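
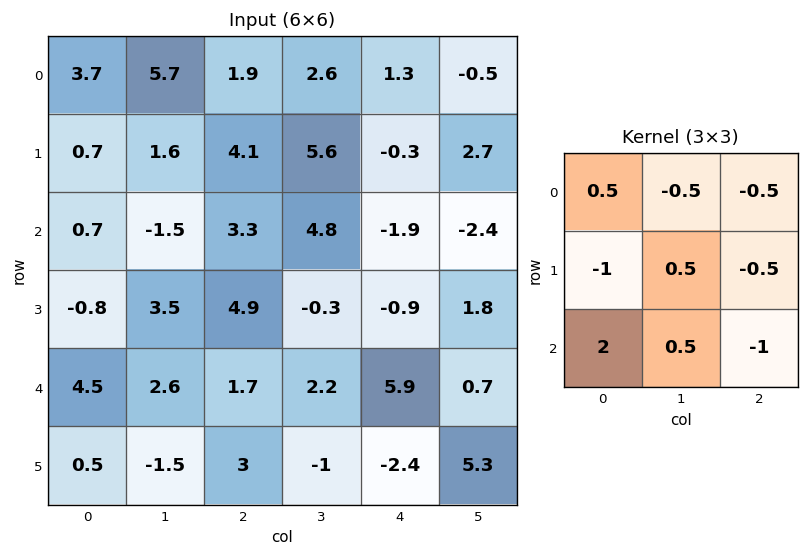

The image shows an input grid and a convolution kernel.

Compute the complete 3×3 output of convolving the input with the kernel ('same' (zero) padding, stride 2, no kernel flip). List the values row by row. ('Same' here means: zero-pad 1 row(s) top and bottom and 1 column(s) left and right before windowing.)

Output[0,0]: The receptive field on the zero-padded input at this output position is [0 0 0 / 0 3.7 5.7 / 0 0.7 1.6]. Elementwise product with the kernel and sum: 0·0.5 + 0·-0.5 + 0·-0.5 + 0·-1 + 3.7·0.5 + 5.7·-0.5 + 0·2 + 0.7·0.5 + 1.6·-1.

-2.25 -6.4 6.65
-3.95 6.45 -5.8
1.35 -3.9 -8.7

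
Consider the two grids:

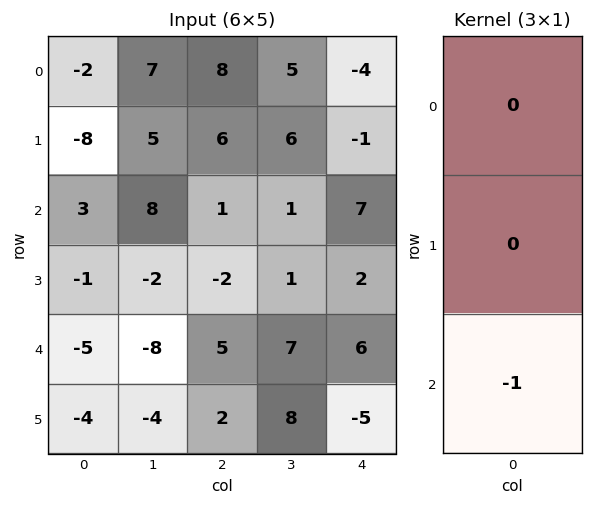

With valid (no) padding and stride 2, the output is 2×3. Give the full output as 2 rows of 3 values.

-3 -1 -7
5 -5 -6

Output[0,0]: The receptive field on the input at this output position is [-2 / -8 / 3]. Elementwise product with the kernel and sum: 3·-1.
Output[0,1]: The receptive field on the input at this output position is [8 / 6 / 1]. Elementwise product with the kernel and sum: 1·-1.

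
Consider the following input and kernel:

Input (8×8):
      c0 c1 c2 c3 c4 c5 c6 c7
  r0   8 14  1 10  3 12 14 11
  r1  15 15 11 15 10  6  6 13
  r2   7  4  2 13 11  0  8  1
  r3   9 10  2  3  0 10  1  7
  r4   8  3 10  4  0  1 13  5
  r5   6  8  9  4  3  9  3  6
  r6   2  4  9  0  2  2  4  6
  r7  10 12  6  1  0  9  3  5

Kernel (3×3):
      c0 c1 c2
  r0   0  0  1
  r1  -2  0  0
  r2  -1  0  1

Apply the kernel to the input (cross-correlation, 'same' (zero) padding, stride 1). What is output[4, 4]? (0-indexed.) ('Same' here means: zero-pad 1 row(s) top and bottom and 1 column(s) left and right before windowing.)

The receptive field on the zero-padded input at this output position is [3 0 10 / 4 0 1 / 4 3 9]. Elementwise product with the kernel and sum: 10·1 + 4·-2 + 4·-1 + 9·1.

7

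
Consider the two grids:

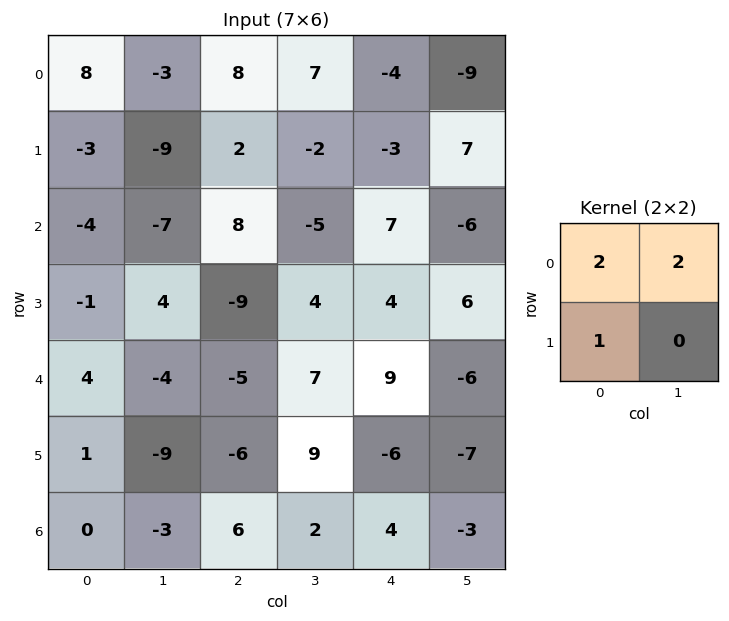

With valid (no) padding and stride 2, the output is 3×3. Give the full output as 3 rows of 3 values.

7 32 -29
-23 -3 6
1 -2 0

Output[0,0]: The receptive field on the input at this output position is [8 -3 / -3 -9]. Elementwise product with the kernel and sum: 8·2 + -3·2 + -3·1.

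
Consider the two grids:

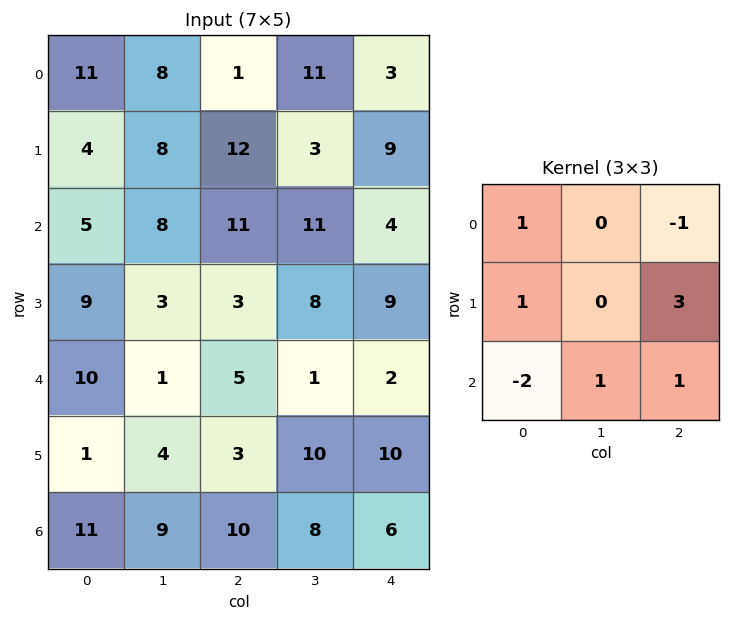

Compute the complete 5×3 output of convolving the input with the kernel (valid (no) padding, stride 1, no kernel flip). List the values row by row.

Output[0,0]: The receptive field on the input at this output position is [11 8 1 / 4 8 12 / 5 8 11]. Elementwise product with the kernel and sum: 11·1 + 1·-1 + 4·1 + 12·3 + 5·-2 + 8·1 + 11·1.

59 20 30
18 51 37
-2 28 30
36 4 19
12 34 30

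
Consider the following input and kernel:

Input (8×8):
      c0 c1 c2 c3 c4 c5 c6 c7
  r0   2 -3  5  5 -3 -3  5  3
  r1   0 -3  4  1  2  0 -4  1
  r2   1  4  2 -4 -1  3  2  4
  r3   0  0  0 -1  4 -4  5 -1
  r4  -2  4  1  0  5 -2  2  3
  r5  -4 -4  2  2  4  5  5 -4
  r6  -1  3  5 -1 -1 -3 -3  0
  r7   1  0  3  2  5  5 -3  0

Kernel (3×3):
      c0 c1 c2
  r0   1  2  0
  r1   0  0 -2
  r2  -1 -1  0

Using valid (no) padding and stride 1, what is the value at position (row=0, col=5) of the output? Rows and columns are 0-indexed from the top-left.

0

The receptive field on the input at this output position is [-3 5 3 / 0 -4 1 / 3 2 4]. Elementwise product with the kernel and sum: -3·1 + 5·2 + 1·-2 + 3·-1 + 2·-1.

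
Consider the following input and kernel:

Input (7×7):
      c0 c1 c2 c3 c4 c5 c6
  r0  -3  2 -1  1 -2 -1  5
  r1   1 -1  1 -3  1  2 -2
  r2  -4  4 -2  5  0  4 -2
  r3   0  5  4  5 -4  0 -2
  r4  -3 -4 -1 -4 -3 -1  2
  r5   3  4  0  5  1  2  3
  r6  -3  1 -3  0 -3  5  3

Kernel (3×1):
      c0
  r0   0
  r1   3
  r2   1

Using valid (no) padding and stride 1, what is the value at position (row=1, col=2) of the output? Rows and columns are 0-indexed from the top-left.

-2

The receptive field on the input at this output position is [1 / -2 / 4]. Elementwise product with the kernel and sum: -2·3 + 4·1.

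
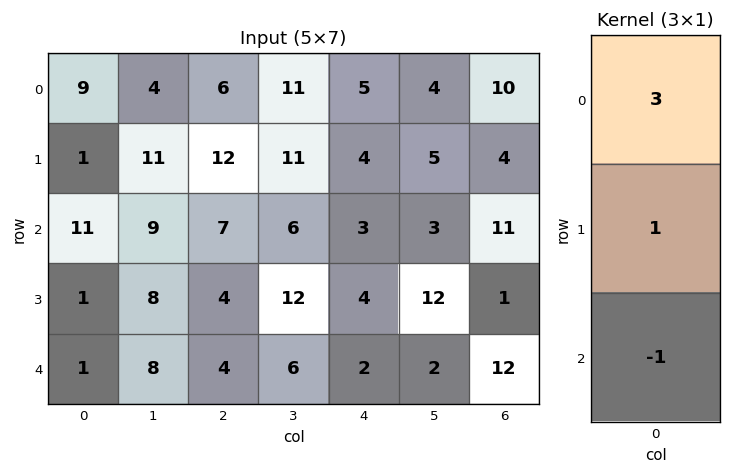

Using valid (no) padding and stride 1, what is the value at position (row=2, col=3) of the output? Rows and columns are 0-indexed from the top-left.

The receptive field on the input at this output position is [6 / 12 / 6]. Elementwise product with the kernel and sum: 6·3 + 12·1 + 6·-1.

24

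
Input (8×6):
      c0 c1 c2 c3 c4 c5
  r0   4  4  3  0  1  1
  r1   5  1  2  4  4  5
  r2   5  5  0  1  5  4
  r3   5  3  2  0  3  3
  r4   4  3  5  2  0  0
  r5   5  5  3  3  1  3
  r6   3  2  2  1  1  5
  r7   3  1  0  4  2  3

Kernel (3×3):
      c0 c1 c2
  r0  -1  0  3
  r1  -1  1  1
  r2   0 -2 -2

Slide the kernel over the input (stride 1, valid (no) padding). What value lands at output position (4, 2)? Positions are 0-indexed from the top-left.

-8

The receptive field on the input at this output position is [5 2 0 / 3 3 1 / 2 1 1]. Elementwise product with the kernel and sum: 5·-1 + 0·3 + 3·-1 + 3·1 + 1·1 + 1·-2 + 1·-2.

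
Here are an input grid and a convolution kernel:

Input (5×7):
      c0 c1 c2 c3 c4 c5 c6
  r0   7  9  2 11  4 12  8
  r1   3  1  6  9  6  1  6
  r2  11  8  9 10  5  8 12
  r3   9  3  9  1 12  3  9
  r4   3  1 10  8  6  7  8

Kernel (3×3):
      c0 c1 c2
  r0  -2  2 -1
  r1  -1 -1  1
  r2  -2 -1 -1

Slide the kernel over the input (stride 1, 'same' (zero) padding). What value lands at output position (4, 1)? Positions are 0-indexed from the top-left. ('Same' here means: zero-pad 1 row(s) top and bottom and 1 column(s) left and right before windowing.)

The receptive field on the zero-padded input at this output position is [9 3 9 / 3 1 10 / 0 0 0]. Elementwise product with the kernel and sum: 9·-2 + 3·2 + 9·-1 + 3·-1 + 1·-1 + 10·1 + 0·-2 + 0·-1 + 0·-1.

-15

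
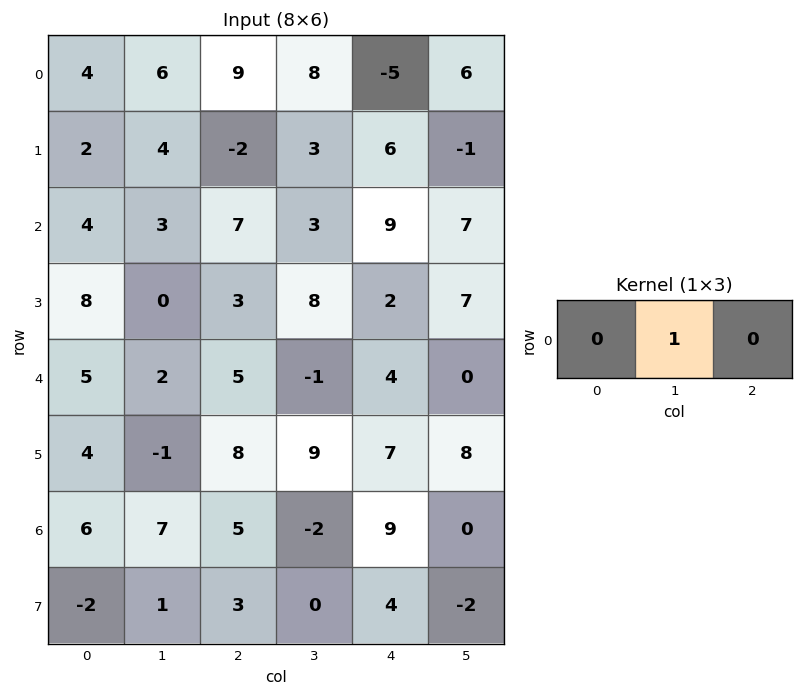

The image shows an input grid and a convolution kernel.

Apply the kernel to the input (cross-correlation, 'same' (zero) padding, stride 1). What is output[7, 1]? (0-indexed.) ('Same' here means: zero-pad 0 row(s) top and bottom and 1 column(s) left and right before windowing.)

1

The receptive field on the zero-padded input at this output position is [-2 1 3]. Elementwise product with the kernel and sum: 1·1.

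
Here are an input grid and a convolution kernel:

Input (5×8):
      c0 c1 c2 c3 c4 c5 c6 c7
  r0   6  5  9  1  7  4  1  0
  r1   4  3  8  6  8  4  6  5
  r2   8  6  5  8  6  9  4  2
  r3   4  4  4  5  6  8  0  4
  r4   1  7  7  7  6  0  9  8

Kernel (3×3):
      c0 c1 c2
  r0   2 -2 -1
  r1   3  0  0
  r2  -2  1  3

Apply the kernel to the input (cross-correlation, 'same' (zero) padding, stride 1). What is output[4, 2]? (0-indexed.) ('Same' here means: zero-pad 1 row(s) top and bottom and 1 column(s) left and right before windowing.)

16

The receptive field on the zero-padded input at this output position is [4 4 5 / 7 7 7 / 0 0 0]. Elementwise product with the kernel and sum: 4·2 + 4·-2 + 5·-1 + 7·3 + 0·-2 + 0·1 + 0·3.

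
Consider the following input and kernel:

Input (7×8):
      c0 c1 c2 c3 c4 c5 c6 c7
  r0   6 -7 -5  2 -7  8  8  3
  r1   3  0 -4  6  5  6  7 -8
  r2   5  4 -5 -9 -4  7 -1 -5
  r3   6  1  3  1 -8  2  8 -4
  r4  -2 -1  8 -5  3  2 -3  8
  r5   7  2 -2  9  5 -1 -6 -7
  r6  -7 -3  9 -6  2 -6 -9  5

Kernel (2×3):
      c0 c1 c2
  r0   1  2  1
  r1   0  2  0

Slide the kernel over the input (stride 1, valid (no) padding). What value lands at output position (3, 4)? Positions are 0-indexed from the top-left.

The receptive field on the input at this output position is [-8 2 8 / 3 2 -3]. Elementwise product with the kernel and sum: -8·1 + 2·2 + 8·1 + 2·2.

8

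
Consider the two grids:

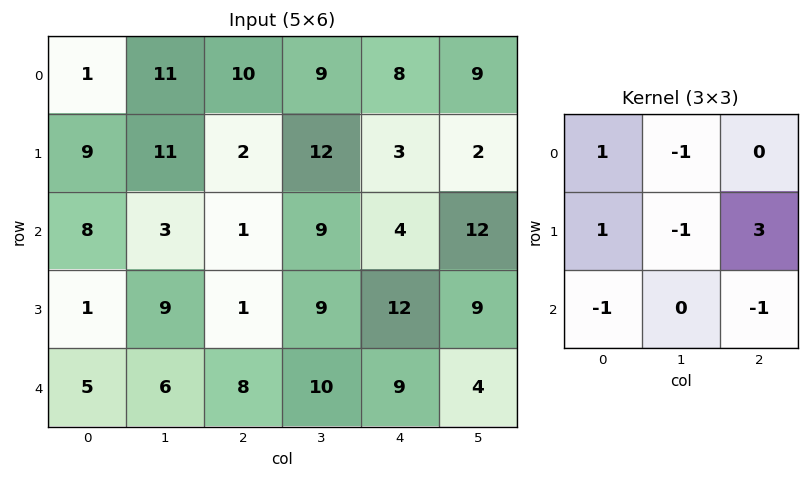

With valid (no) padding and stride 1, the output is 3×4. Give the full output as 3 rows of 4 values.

Output[0,0]: The receptive field on the input at this output position is [1 11 10 / 9 11 2 / 8 3 1]. Elementwise product with the kernel and sum: 1·1 + 11·-1 + 9·1 + 11·-1 + 2·3 + 8·-1 + 1·-1.
Output[0,1]: The receptive field on the input at this output position is [11 10 9 / 11 2 12 / 3 1 9]. Elementwise product with the kernel and sum: 11·1 + 10·-1 + 11·1 + 2·-1 + 12·3 + 3·-1 + 9·-1.

-15 34 -5 -5
4 20 -19 32
-13 21 3 15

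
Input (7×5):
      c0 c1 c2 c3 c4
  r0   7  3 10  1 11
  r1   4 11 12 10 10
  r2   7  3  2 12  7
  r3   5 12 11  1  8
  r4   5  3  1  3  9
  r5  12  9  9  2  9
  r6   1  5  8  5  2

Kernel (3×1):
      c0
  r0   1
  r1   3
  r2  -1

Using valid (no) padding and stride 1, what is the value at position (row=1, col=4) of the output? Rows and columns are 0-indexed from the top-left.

The receptive field on the input at this output position is [10 / 7 / 8]. Elementwise product with the kernel and sum: 10·1 + 7·3 + 8·-1.

23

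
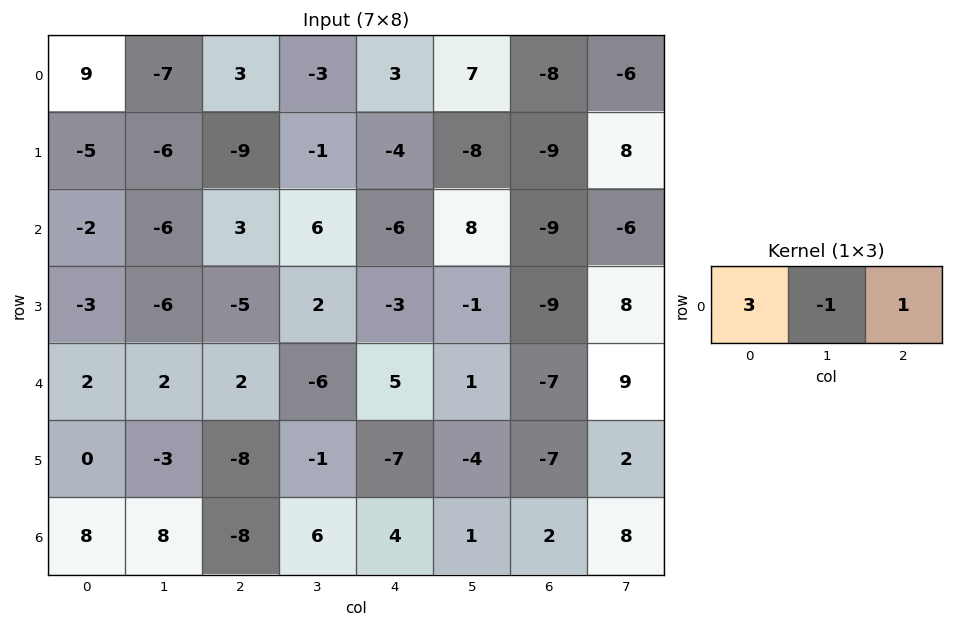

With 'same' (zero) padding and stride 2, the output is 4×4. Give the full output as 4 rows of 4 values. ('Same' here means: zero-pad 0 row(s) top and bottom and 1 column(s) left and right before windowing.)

Output[0,0]: The receptive field on the zero-padded input at this output position is [0 9 -7]. Elementwise product with the kernel and sum: 0·3 + 9·-1 + -7·1.
Output[0,1]: The receptive field on the zero-padded input at this output position is [-7 3 -3]. Elementwise product with the kernel and sum: -7·3 + 3·-1 + -3·1.

-16 -27 -5 23
-4 -15 32 27
0 -2 -22 19
0 38 15 9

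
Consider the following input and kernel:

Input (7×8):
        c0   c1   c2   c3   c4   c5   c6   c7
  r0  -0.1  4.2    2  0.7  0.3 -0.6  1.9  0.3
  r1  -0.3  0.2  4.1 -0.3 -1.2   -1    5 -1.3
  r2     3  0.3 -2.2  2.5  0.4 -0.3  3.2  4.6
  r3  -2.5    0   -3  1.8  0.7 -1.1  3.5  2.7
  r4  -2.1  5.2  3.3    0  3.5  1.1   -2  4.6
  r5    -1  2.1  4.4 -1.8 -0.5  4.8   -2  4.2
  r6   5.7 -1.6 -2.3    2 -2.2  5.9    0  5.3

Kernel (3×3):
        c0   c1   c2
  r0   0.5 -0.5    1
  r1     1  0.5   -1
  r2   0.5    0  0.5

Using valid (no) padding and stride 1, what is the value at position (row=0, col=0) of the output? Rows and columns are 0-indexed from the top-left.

-4.05

The receptive field on the input at this output position is [-0.1 4.2 2 / -0.3 0.2 4.1 / 3 0.3 -2.2]. Elementwise product with the kernel and sum: -0.1·0.5 + 4.2·-0.5 + 2·1 + -0.3·1 + 0.2·0.5 + 4.1·-1 + 3·0.5 + -2.2·0.5.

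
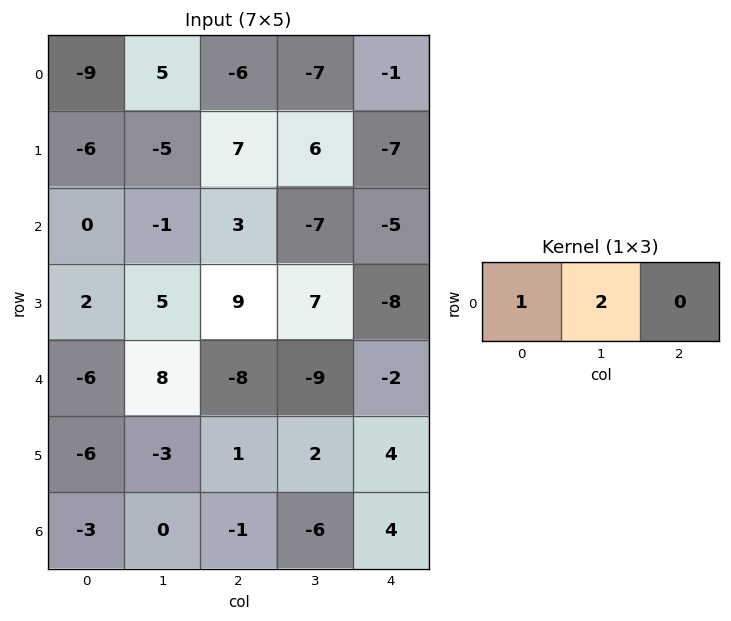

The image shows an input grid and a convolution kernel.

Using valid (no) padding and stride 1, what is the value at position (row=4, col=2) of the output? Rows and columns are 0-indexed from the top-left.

-26

The receptive field on the input at this output position is [-8 -9 -2]. Elementwise product with the kernel and sum: -8·1 + -9·2.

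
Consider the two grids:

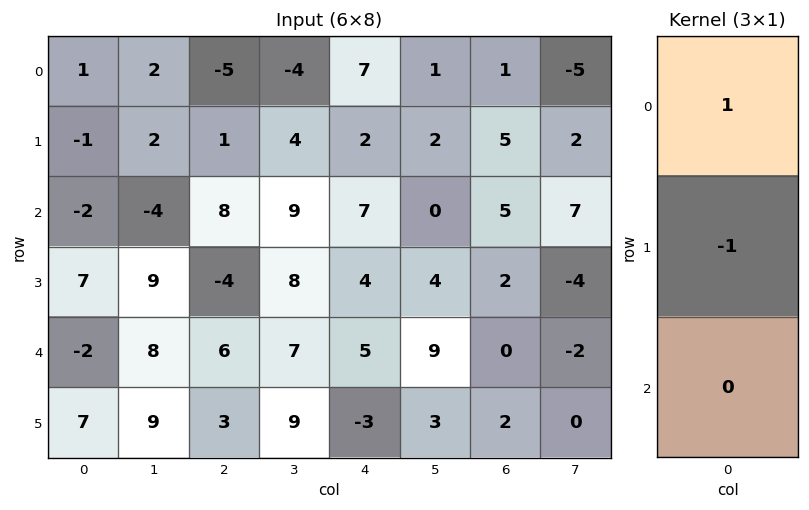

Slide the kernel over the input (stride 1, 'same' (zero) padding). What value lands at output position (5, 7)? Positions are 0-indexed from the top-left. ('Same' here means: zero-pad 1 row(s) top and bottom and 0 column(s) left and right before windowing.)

The receptive field on the zero-padded input at this output position is [-2 / 0 / 0]. Elementwise product with the kernel and sum: -2·1 + 0·-1.

-2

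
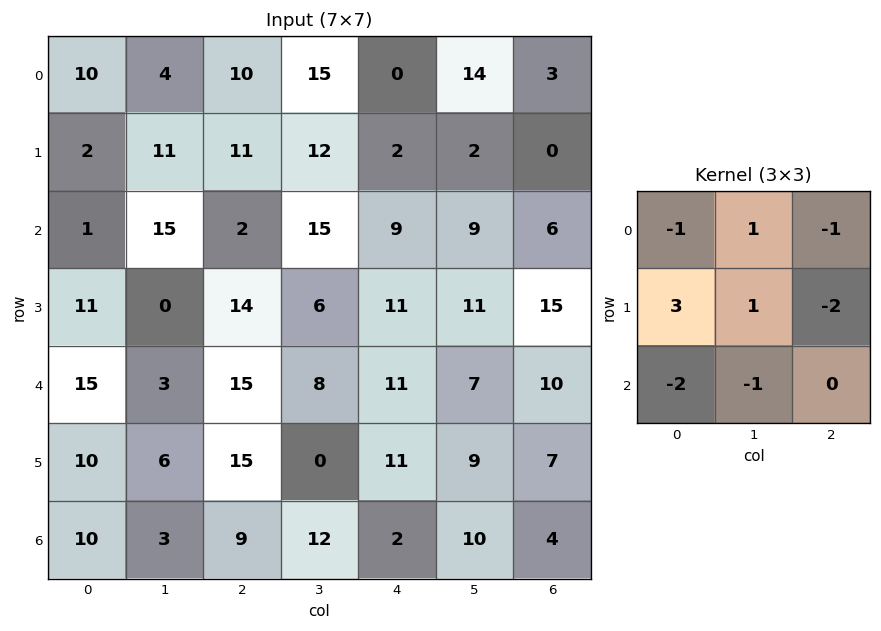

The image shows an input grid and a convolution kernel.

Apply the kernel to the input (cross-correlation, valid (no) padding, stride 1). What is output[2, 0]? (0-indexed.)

The receptive field on the input at this output position is [1 15 2 / 11 0 14 / 15 3 15]. Elementwise product with the kernel and sum: 1·-1 + 15·1 + 2·-1 + 11·3 + 0·1 + 14·-2 + 15·-2 + 3·-1.

-16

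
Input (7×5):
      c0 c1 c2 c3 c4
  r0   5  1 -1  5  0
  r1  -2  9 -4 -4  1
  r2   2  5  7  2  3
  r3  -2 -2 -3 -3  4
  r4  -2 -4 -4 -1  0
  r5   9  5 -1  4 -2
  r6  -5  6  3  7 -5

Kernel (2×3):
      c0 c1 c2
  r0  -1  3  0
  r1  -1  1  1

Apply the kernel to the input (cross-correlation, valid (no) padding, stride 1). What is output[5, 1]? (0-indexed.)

-4

The receptive field on the input at this output position is [5 -1 4 / 6 3 7]. Elementwise product with the kernel and sum: 5·-1 + -1·3 + 6·-1 + 3·1 + 7·1.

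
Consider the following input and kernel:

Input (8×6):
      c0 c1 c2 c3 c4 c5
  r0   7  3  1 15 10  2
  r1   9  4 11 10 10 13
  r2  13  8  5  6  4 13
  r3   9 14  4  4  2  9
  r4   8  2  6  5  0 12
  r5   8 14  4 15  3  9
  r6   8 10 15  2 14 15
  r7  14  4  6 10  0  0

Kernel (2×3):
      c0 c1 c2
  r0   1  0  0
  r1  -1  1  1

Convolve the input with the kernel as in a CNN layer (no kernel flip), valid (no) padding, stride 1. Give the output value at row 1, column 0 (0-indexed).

9

The receptive field on the input at this output position is [9 4 11 / 13 8 5]. Elementwise product with the kernel and sum: 9·1 + 13·-1 + 8·1 + 5·1.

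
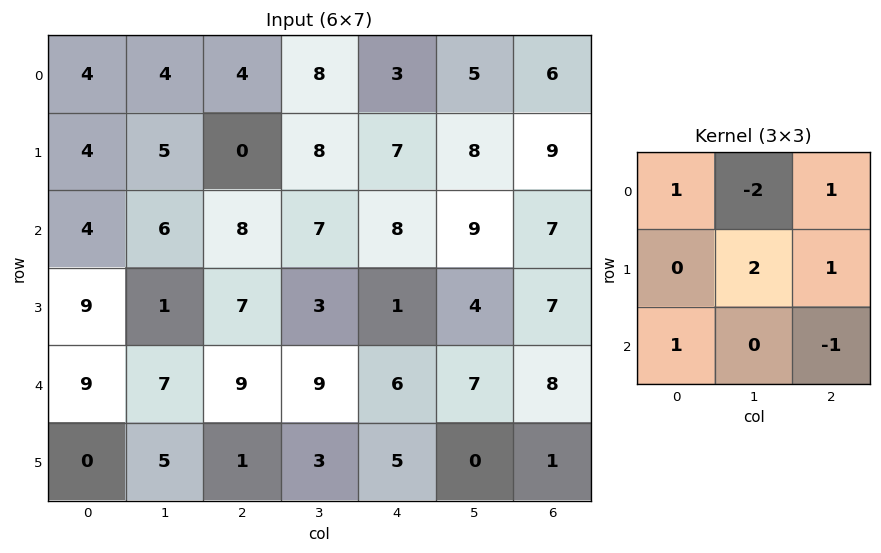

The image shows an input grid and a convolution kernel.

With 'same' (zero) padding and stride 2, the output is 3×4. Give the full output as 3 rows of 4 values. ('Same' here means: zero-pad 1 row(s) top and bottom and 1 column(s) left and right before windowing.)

7 13 11 20
10 34 26 8
3 19 27 6

Output[0,0]: The receptive field on the zero-padded input at this output position is [0 0 0 / 0 4 4 / 0 4 5]. Elementwise product with the kernel and sum: 0·1 + 0·-2 + 0·1 + 4·2 + 4·1 + 0·1 + 5·-1.
Output[0,1]: The receptive field on the zero-padded input at this output position is [0 0 0 / 4 4 8 / 5 0 8]. Elementwise product with the kernel and sum: 0·1 + 0·-2 + 0·1 + 4·2 + 8·1 + 5·1 + 8·-1.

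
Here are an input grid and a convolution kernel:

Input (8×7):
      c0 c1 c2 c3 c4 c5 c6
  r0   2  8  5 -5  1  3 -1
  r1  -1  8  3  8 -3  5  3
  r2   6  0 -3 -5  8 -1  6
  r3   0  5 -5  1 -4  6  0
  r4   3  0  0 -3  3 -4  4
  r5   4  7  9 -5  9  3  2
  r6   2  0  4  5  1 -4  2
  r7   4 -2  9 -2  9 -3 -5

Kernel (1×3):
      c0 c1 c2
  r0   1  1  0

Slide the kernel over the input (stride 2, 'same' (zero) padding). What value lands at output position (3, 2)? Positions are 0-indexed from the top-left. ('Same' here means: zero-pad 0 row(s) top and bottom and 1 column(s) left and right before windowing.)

6

The receptive field on the zero-padded input at this output position is [5 1 -4]. Elementwise product with the kernel and sum: 5·1 + 1·1.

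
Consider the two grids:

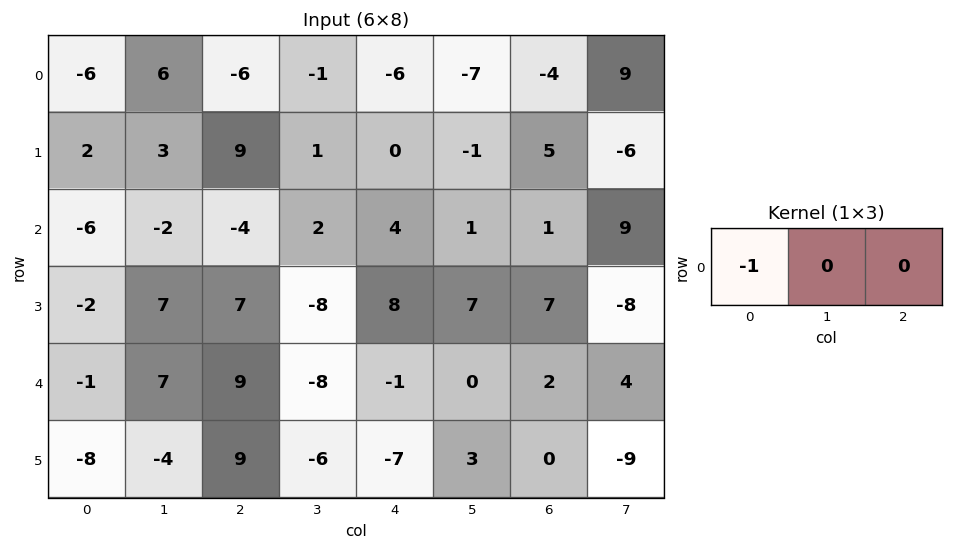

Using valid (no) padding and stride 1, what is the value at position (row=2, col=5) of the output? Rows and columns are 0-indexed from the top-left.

The receptive field on the input at this output position is [1 1 9]. Elementwise product with the kernel and sum: 1·-1.

-1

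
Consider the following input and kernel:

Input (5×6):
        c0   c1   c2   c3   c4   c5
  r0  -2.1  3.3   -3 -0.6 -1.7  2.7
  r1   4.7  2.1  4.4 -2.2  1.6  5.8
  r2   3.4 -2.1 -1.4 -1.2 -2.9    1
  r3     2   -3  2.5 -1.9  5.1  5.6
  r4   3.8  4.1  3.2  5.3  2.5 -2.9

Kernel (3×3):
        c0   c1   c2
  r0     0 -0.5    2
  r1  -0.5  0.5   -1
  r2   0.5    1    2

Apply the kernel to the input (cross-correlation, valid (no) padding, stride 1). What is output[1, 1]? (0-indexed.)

-7.85

The receptive field on the input at this output position is [2.1 4.4 -2.2 / -2.1 -1.4 -1.2 / -3 2.5 -1.9]. Elementwise product with the kernel and sum: 4.4·-0.5 + -2.2·2 + -2.1·-0.5 + -1.4·0.5 + -1.2·-1 + -3·0.5 + 2.5·1 + -1.9·2.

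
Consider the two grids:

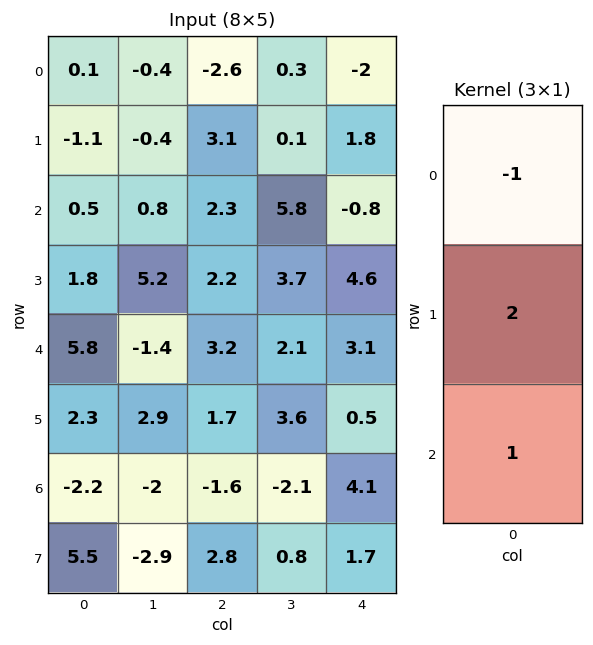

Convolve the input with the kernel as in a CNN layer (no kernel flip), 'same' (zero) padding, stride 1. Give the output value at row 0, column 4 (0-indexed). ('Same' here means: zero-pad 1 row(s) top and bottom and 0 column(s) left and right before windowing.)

The receptive field on the zero-padded input at this output position is [0 / -2 / 1.8]. Elementwise product with the kernel and sum: 0·-1 + -2·2 + 1.8·1.

-2.2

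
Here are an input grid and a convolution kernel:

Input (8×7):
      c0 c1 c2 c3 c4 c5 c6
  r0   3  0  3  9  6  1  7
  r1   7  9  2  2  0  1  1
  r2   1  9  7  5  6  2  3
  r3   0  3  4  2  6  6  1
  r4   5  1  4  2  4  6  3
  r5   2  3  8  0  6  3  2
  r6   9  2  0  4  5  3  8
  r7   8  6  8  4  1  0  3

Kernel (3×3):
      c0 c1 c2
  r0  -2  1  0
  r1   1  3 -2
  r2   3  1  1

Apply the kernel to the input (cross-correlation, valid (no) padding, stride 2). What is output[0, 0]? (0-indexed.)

The receptive field on the input at this output position is [3 0 3 / 7 9 2 / 1 9 7]. Elementwise product with the kernel and sum: 3·-2 + 0·1 + 7·1 + 9·3 + 2·-2 + 1·3 + 9·1 + 7·1.

43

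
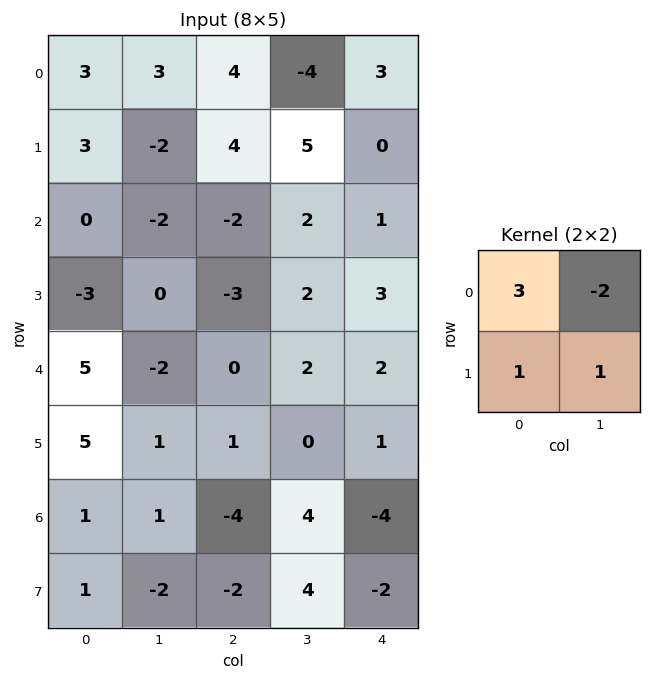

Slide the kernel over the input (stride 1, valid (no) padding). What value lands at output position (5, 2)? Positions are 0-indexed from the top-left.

3

The receptive field on the input at this output position is [1 0 / -4 4]. Elementwise product with the kernel and sum: 1·3 + 0·-2 + -4·1 + 4·1.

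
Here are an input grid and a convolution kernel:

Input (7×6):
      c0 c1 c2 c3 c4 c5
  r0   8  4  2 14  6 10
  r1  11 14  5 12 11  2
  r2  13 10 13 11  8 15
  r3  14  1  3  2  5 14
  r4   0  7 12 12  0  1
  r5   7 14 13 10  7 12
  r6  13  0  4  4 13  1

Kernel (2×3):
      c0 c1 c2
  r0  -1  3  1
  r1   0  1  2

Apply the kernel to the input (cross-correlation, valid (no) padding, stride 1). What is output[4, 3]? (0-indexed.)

The receptive field on the input at this output position is [12 0 1 / 10 7 12]. Elementwise product with the kernel and sum: 12·-1 + 0·3 + 1·1 + 7·1 + 12·2.

20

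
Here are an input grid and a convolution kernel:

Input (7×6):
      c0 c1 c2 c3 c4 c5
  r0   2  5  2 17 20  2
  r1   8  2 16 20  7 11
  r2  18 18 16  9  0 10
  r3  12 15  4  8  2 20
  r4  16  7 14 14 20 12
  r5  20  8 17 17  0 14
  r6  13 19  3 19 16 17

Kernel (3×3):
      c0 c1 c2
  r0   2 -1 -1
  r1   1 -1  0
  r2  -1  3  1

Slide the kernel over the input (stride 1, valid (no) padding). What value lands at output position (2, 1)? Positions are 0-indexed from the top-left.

71

The receptive field on the input at this output position is [18 16 9 / 15 4 8 / 7 14 14]. Elementwise product with the kernel and sum: 18·2 + 16·-1 + 9·-1 + 15·1 + 4·-1 + 7·-1 + 14·3 + 14·1.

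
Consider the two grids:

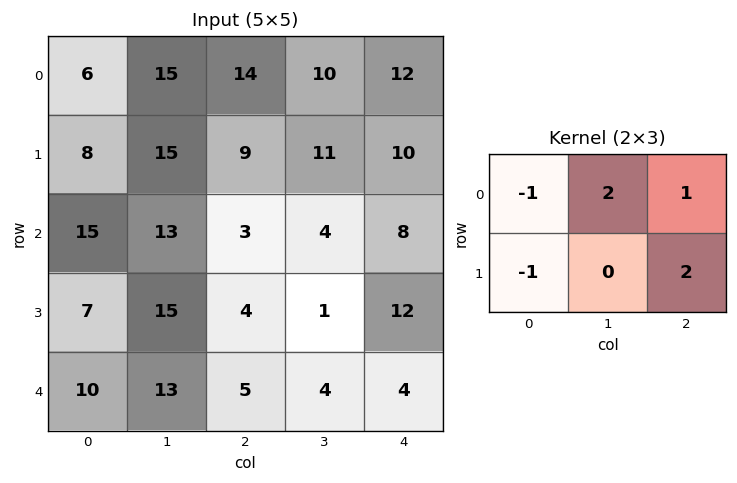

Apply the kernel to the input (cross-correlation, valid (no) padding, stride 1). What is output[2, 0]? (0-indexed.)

15

The receptive field on the input at this output position is [15 13 3 / 7 15 4]. Elementwise product with the kernel and sum: 15·-1 + 13·2 + 3·1 + 7·-1 + 4·2.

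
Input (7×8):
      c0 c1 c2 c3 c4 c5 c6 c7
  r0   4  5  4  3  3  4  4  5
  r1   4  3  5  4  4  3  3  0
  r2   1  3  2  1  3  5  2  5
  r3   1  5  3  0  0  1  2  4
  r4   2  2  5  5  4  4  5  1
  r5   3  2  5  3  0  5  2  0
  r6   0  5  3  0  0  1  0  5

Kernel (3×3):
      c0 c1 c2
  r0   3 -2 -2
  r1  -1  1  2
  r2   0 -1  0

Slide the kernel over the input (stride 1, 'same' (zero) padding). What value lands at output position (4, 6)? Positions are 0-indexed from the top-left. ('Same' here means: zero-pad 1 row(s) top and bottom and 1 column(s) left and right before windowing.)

-8

The receptive field on the zero-padded input at this output position is [1 2 4 / 4 5 1 / 5 2 0]. Elementwise product with the kernel and sum: 1·3 + 2·-2 + 4·-2 + 4·-1 + 5·1 + 1·2 + 2·-1.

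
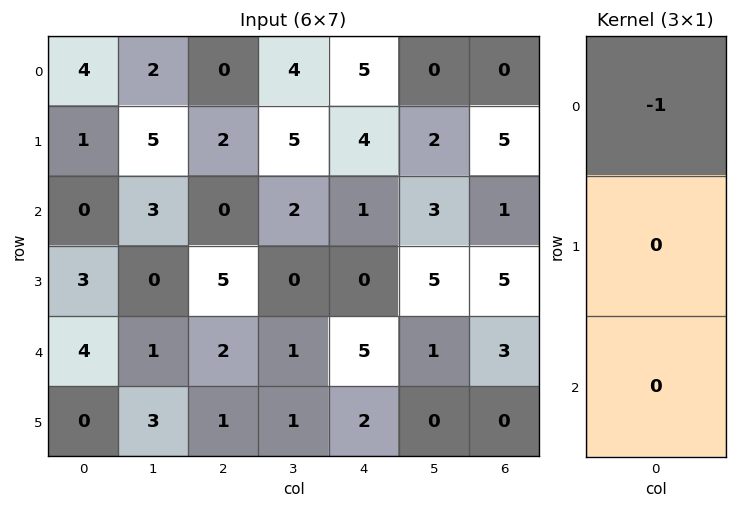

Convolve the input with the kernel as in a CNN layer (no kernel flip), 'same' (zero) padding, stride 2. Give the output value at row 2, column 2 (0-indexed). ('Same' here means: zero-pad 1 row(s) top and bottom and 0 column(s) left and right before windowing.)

The receptive field on the zero-padded input at this output position is [0 / 5 / 2]. Elementwise product with the kernel and sum: 0·-1.

0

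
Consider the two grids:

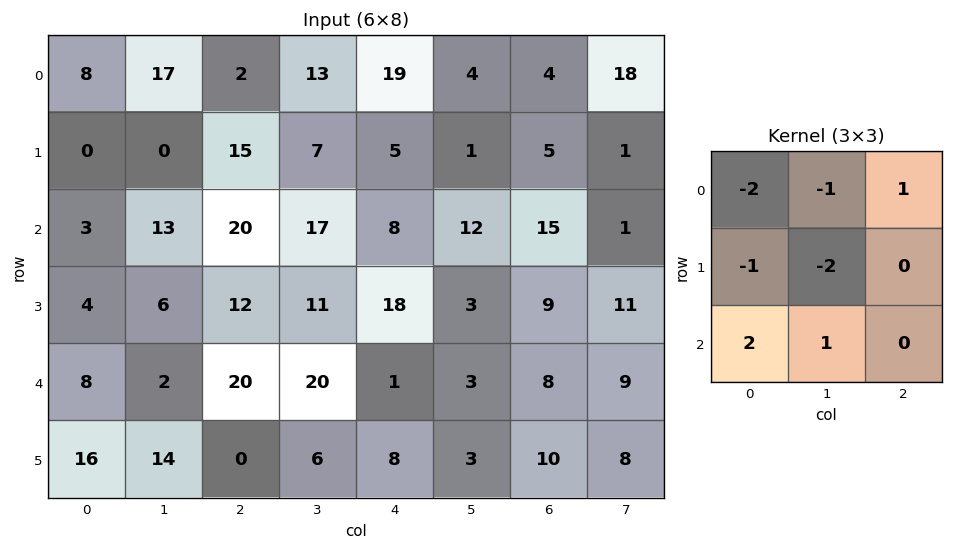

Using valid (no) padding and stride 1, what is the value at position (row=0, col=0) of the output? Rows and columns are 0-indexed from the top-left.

The receptive field on the input at this output position is [8 17 2 / 0 0 15 / 3 13 20]. Elementwise product with the kernel and sum: 8·-2 + 17·-1 + 2·1 + 0·-1 + 0·-2 + 3·2 + 13·1.

-12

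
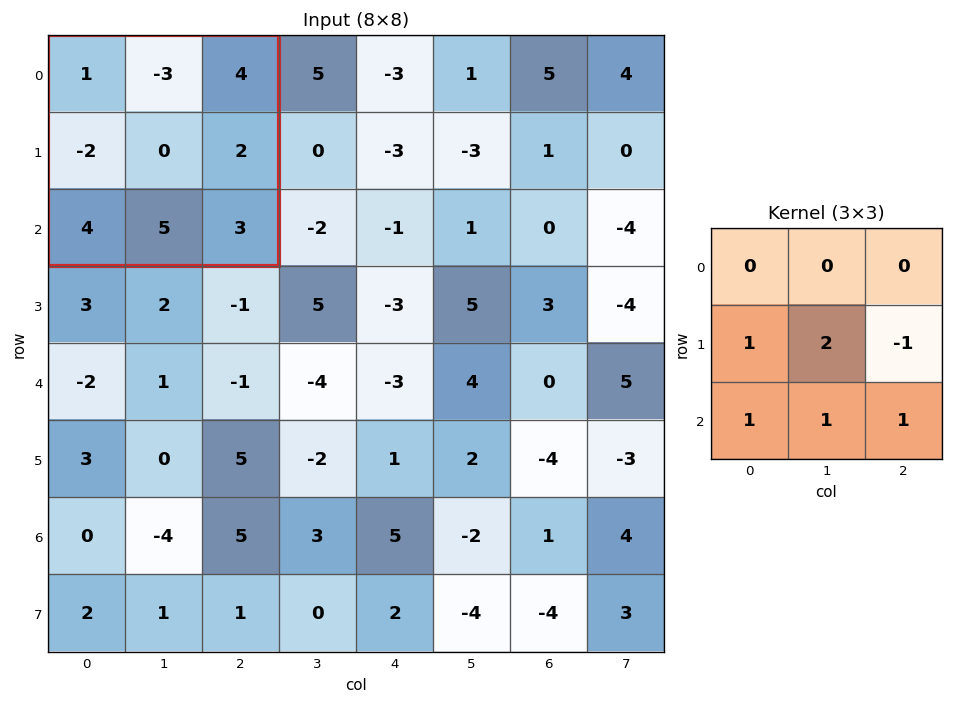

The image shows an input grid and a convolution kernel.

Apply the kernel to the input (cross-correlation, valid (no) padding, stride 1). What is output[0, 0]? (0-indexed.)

The receptive field on the input at this output position is [1 -3 4 / -2 0 2 / 4 5 3]. Elementwise product with the kernel and sum: -2·1 + 0·2 + 2·-1 + 4·1 + 5·1 + 3·1.

8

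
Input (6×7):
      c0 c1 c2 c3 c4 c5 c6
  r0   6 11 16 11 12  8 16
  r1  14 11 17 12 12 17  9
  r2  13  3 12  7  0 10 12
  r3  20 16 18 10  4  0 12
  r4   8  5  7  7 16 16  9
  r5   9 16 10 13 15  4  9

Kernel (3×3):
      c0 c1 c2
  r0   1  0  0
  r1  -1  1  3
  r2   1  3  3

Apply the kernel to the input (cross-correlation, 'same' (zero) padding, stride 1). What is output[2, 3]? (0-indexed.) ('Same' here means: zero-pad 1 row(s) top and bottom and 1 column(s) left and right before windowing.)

The receptive field on the zero-padded input at this output position is [17 12 12 / 12 7 0 / 18 10 4]. Elementwise product with the kernel and sum: 17·1 + 12·-1 + 7·1 + 0·3 + 18·1 + 10·3 + 4·3.

72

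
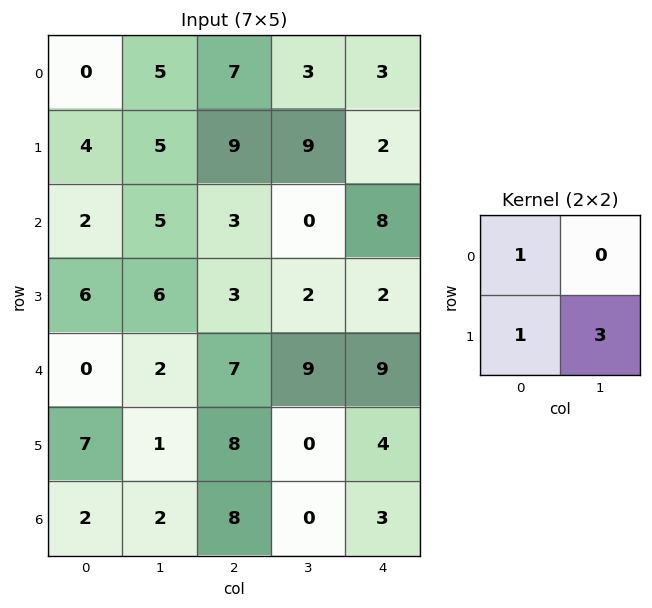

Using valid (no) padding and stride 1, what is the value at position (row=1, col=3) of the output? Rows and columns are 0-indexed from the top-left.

The receptive field on the input at this output position is [9 2 / 0 8]. Elementwise product with the kernel and sum: 9·1 + 0·1 + 8·3.

33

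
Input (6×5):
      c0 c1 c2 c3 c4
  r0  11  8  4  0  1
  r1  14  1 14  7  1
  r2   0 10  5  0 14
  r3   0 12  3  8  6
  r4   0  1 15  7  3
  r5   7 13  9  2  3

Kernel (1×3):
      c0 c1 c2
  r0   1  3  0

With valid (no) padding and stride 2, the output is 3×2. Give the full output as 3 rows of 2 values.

Output[0,0]: The receptive field on the input at this output position is [11 8 4]. Elementwise product with the kernel and sum: 11·1 + 8·3.

35 4
30 5
3 36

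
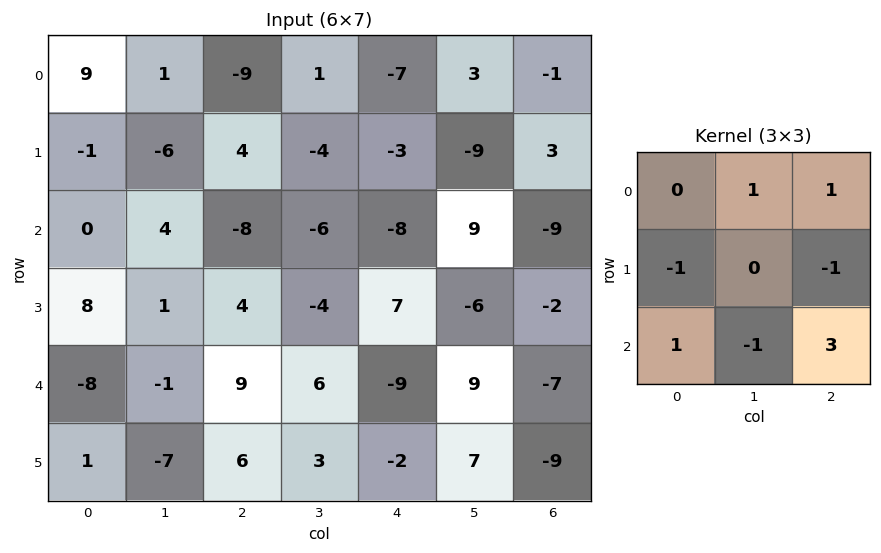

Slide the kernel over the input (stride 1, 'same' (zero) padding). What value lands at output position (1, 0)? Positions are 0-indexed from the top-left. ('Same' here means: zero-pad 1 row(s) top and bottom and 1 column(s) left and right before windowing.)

28

The receptive field on the zero-padded input at this output position is [0 9 1 / 0 -1 -6 / 0 0 4]. Elementwise product with the kernel and sum: 9·1 + 1·1 + 0·-1 + -6·-1 + 0·1 + 0·-1 + 4·3.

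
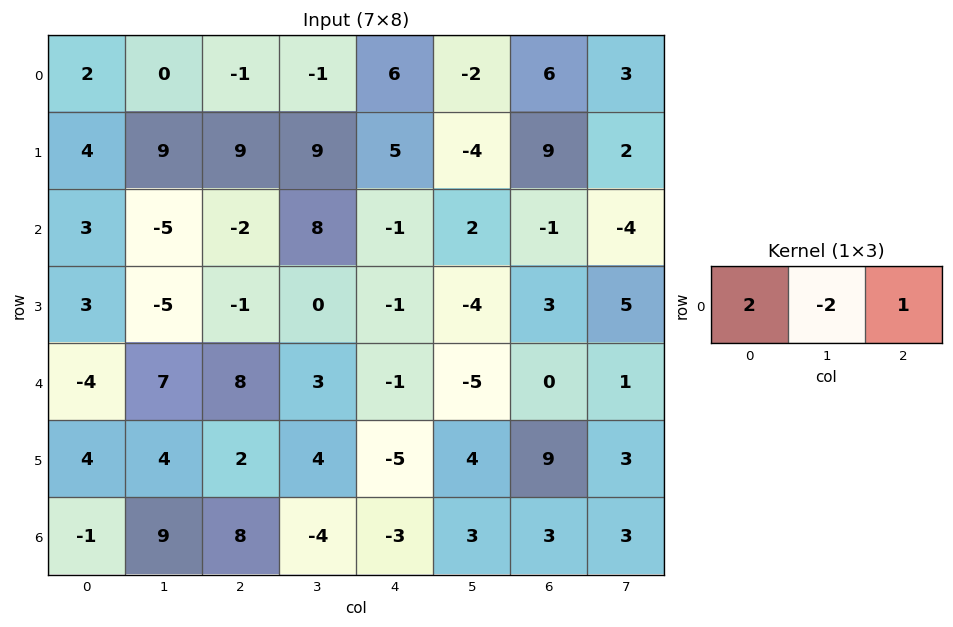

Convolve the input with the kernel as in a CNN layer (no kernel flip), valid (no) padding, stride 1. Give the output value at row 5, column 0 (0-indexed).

2

The receptive field on the input at this output position is [4 4 2]. Elementwise product with the kernel and sum: 4·2 + 4·-2 + 2·1.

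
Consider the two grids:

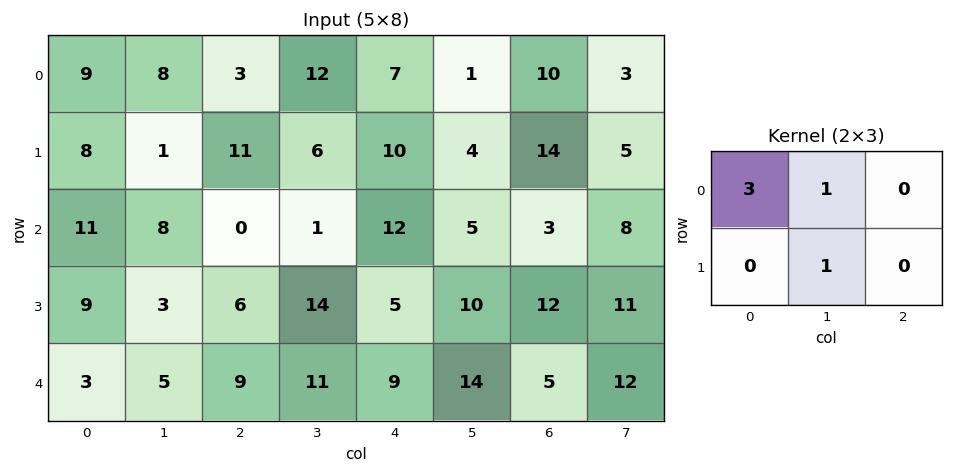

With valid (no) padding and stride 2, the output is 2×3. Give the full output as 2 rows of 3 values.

36 27 26
44 15 51

Output[0,0]: The receptive field on the input at this output position is [9 8 3 / 8 1 11]. Elementwise product with the kernel and sum: 9·3 + 8·1 + 1·1.
Output[0,1]: The receptive field on the input at this output position is [3 12 7 / 11 6 10]. Elementwise product with the kernel and sum: 3·3 + 12·1 + 6·1.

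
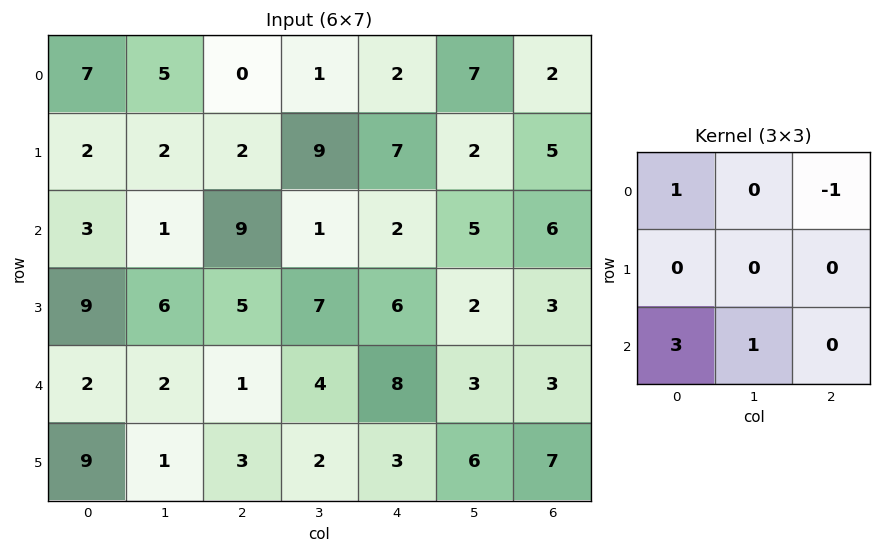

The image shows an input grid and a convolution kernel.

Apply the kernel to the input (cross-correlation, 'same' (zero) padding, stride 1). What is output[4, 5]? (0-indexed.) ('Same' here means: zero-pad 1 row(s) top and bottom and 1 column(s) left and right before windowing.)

The receptive field on the zero-padded input at this output position is [6 2 3 / 8 3 3 / 3 6 7]. Elementwise product with the kernel and sum: 6·1 + 3·-1 + 3·3 + 6·1.

18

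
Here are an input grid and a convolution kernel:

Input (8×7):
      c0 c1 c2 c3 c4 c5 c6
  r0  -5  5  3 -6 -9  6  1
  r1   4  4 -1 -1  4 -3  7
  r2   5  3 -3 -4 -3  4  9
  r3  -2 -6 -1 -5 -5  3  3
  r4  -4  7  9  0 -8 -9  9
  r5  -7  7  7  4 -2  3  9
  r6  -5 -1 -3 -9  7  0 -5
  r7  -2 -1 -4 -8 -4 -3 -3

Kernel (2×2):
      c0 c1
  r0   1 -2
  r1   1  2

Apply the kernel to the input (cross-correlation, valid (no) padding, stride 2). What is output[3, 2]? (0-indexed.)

-3

The receptive field on the input at this output position is [7 0 / -4 -3]. Elementwise product with the kernel and sum: 7·1 + 0·-2 + -4·1 + -3·2.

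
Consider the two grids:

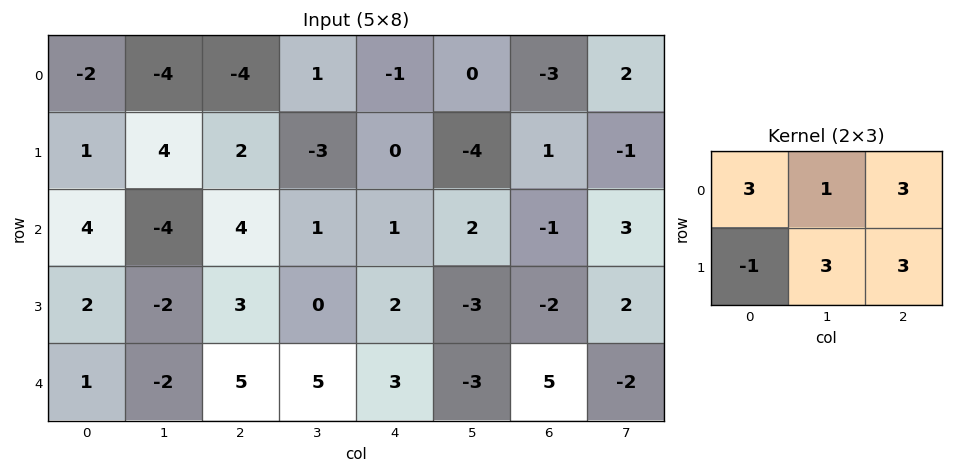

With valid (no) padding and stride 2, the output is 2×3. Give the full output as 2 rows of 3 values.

Output[0,0]: The receptive field on the input at this output position is [-2 -4 -4 / 1 4 2]. Elementwise product with the kernel and sum: -2·3 + -4·1 + -4·3 + 1·-1 + 4·3 + 2·3.

-5 -25 -21
21 19 -15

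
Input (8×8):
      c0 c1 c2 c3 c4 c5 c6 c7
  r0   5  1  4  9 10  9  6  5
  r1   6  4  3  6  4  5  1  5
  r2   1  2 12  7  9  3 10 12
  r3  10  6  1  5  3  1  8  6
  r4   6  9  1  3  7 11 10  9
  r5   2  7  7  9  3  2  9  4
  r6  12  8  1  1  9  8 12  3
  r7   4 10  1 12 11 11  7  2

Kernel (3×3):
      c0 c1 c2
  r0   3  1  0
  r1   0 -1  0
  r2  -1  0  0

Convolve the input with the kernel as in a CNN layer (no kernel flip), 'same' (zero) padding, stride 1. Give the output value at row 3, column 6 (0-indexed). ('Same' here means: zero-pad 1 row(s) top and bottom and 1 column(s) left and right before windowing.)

The receptive field on the zero-padded input at this output position is [3 10 12 / 1 8 6 / 11 10 9]. Elementwise product with the kernel and sum: 3·3 + 10·1 + 8·-1 + 11·-1.

0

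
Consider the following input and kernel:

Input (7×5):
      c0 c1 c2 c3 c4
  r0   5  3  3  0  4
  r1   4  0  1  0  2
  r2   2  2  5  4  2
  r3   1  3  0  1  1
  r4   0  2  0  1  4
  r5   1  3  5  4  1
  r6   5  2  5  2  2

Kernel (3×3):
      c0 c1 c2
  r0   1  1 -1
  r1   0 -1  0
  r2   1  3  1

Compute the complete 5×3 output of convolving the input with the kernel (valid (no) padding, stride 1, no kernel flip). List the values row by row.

Output[0,0]: The receptive field on the input at this output position is [5 3 3 / 4 0 1 / 2 2 5]. Elementwise product with the kernel and sum: 5·1 + 3·1 + 3·-1 + 0·-1 + 2·1 + 2·3 + 5·1.

18 26 18
11 0 -1
2 6 13
17 24 17
15 15 6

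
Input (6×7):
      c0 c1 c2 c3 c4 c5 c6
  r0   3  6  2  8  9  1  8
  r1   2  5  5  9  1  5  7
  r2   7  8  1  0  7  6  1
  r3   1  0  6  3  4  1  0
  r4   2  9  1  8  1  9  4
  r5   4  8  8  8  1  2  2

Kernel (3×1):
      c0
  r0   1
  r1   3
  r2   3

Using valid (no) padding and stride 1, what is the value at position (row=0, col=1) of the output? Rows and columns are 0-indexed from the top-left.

45

The receptive field on the input at this output position is [6 / 5 / 8]. Elementwise product with the kernel and sum: 6·1 + 5·3 + 8·3.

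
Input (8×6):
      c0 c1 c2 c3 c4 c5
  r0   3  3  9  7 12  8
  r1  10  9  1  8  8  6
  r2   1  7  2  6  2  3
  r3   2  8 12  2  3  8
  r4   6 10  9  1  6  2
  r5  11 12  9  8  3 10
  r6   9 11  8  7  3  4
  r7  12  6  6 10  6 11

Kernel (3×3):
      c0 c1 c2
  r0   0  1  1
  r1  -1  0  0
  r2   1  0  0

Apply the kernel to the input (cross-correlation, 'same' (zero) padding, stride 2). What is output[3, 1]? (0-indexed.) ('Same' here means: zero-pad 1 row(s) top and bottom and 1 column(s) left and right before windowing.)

12

The receptive field on the zero-padded input at this output position is [12 9 8 / 11 8 7 / 6 6 10]. Elementwise product with the kernel and sum: 9·1 + 8·1 + 11·-1 + 6·1.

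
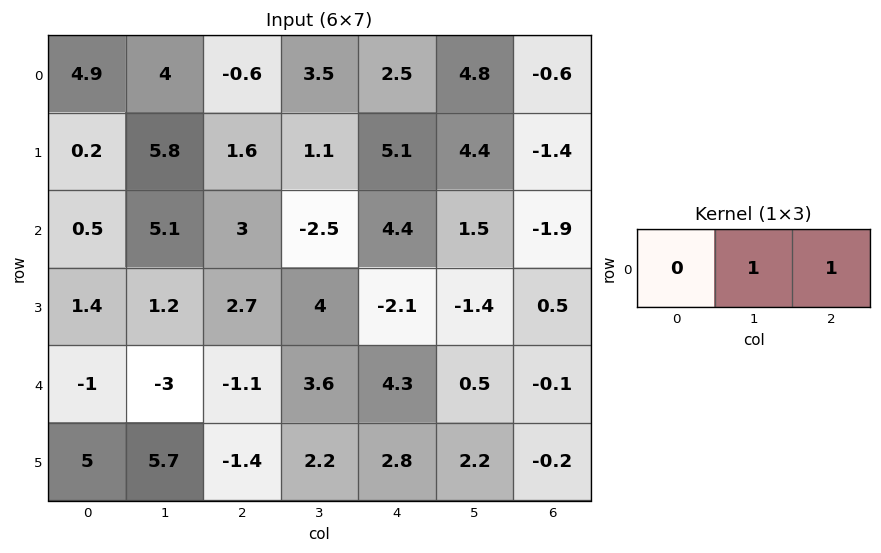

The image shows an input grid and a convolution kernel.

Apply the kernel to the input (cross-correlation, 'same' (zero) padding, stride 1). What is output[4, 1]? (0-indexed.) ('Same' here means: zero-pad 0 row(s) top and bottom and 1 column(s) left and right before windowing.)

-4.1

The receptive field on the zero-padded input at this output position is [-1 -3 -1.1]. Elementwise product with the kernel and sum: -3·1 + -1.1·1.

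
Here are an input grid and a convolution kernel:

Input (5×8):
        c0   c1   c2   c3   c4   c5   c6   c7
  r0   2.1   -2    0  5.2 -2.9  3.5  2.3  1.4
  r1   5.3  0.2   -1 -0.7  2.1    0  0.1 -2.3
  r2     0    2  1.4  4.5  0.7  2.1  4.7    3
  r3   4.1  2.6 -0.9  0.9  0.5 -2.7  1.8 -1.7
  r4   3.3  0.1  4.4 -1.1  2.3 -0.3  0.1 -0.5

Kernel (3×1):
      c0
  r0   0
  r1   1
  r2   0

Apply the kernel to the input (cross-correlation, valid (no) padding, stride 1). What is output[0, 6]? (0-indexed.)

0.1

The receptive field on the input at this output position is [2.3 / 0.1 / 4.7]. Elementwise product with the kernel and sum: 0.1·1.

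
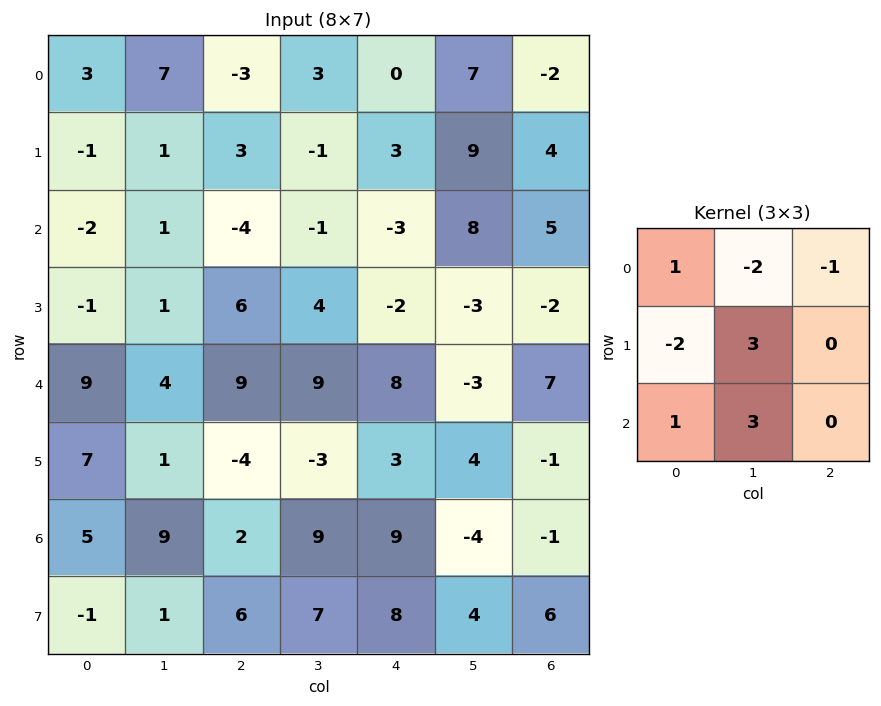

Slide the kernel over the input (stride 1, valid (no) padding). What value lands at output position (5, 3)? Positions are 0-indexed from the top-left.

The receptive field on the input at this output position is [-3 3 4 / 9 9 -4 / 7 8 4]. Elementwise product with the kernel and sum: -3·1 + 3·-2 + 4·-1 + 9·-2 + 9·3 + 7·1 + 8·3.

27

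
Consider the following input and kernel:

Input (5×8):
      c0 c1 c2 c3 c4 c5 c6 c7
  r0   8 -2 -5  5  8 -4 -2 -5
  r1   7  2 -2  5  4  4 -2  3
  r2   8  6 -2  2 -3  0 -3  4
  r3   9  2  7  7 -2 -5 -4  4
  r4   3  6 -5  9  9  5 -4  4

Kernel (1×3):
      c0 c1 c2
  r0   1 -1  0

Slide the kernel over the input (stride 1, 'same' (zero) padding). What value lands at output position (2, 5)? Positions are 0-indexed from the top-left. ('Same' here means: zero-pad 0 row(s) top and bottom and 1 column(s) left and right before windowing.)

-3

The receptive field on the zero-padded input at this output position is [-3 0 -3]. Elementwise product with the kernel and sum: -3·1 + 0·-1.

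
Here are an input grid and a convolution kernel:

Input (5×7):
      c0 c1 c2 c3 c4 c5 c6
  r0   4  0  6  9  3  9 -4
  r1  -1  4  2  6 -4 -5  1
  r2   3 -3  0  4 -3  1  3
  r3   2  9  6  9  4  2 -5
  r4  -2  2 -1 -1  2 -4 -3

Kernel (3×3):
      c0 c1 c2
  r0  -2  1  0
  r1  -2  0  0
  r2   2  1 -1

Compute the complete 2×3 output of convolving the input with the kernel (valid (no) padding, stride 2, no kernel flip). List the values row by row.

Output[0,0]: The receptive field on the input at this output position is [4 0 6 / -1 4 2 / 3 -3 0]. Elementwise product with the kernel and sum: 4·-2 + 0·1 + -1·-2 + 3·2 + -3·1 + 0·-1.
Output[0,1]: The receptive field on the input at this output position is [6 9 3 / 2 6 -4 / 0 4 -3]. Elementwise product with the kernel and sum: 6·-2 + 9·1 + 2·-2 + 0·2 + 4·1 + -3·-1.

-3 0 3
-14 -13 2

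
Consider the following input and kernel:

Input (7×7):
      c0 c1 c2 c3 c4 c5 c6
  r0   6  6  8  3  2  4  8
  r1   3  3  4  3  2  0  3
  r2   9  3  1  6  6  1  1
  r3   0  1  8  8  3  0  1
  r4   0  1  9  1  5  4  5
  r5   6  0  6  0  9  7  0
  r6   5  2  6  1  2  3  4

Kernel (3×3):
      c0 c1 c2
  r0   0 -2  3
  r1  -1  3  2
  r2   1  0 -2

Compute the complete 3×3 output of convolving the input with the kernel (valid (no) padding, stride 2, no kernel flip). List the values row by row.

Output[0,0]: The receptive field on the input at this output position is [6 6 8 / 3 3 4 / 9 3 1]. Elementwise product with the kernel and sum: 6·-2 + 8·3 + 3·-1 + 3·3 + 4·2 + 9·1 + 1·-2.
Output[0,1]: The receptive field on the input at this output position is [8 3 2 / 4 3 2 / 1 6 6]. Elementwise product with the kernel and sum: 3·-2 + 2·3 + 4·-1 + 3·3 + 2·2 + 1·1 + 6·-2.

33 -2 24
-2 27 -5
24 27 13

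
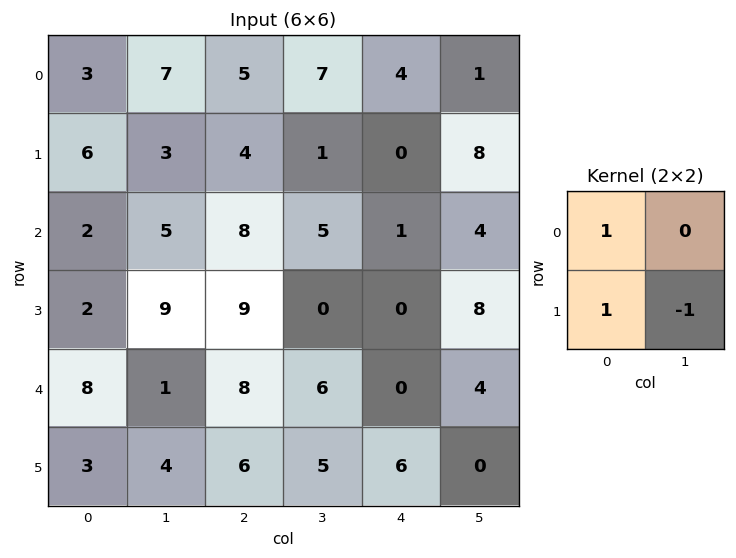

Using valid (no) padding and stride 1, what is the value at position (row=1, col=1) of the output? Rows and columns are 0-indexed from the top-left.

The receptive field on the input at this output position is [3 4 / 5 8]. Elementwise product with the kernel and sum: 3·1 + 5·1 + 8·-1.

0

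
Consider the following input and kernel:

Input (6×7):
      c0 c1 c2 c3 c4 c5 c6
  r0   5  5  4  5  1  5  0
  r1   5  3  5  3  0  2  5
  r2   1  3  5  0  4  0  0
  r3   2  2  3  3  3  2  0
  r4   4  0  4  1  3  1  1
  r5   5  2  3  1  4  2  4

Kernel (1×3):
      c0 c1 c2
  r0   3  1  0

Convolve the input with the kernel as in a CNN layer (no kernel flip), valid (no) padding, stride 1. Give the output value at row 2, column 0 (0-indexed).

The receptive field on the input at this output position is [1 3 5]. Elementwise product with the kernel and sum: 1·3 + 3·1.

6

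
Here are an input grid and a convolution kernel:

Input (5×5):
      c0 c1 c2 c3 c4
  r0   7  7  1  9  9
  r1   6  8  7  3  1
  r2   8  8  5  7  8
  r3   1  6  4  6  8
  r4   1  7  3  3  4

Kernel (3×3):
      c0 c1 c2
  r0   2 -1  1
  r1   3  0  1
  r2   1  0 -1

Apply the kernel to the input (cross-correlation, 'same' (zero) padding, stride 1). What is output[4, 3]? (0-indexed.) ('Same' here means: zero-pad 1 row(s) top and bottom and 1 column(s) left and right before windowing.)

The receptive field on the zero-padded input at this output position is [4 6 8 / 3 3 4 / 0 0 0]. Elementwise product with the kernel and sum: 4·2 + 6·-1 + 8·1 + 3·3 + 4·1 + 0·1 + 0·-1.

23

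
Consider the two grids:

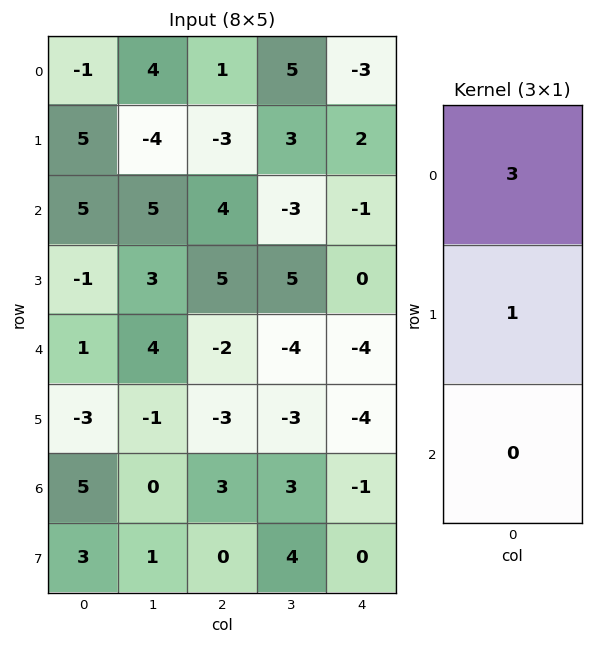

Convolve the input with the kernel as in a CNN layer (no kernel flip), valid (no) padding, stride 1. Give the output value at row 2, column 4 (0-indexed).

-3

The receptive field on the input at this output position is [-1 / 0 / -4]. Elementwise product with the kernel and sum: -1·3 + 0·1.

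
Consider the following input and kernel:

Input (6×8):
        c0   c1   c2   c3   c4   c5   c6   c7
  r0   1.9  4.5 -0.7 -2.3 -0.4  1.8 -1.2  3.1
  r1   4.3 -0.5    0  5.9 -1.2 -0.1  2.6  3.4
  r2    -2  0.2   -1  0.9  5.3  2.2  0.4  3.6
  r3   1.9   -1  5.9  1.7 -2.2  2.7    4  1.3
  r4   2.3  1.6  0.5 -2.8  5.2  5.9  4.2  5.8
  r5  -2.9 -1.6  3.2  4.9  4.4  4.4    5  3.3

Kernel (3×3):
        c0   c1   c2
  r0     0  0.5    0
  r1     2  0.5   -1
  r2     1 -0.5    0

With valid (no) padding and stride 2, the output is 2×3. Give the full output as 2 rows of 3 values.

8.5 1.55 0.05
-1 17.2 -3.7

Output[0,0]: The receptive field on the input at this output position is [1.9 4.5 -0.7 / 4.3 -0.5 0 / -2 0.2 -1]. Elementwise product with the kernel and sum: 4.5·0.5 + 4.3·2 + -0.5·0.5 + 0·-1 + -2·1 + 0.2·-0.5.
Output[0,1]: The receptive field on the input at this output position is [-0.7 -2.3 -0.4 / 0 5.9 -1.2 / -1 0.9 5.3]. Elementwise product with the kernel and sum: -2.3·0.5 + 0·2 + 5.9·0.5 + -1.2·-1 + -1·1 + 0.9·-0.5.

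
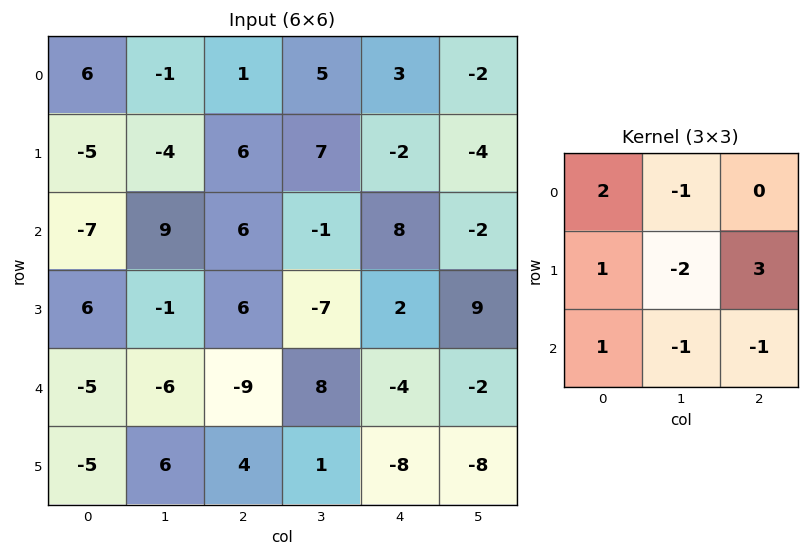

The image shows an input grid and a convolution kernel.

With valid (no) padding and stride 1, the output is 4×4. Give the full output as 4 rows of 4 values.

Output[0,0]: The receptive field on the input at this output position is [6 -1 1 / -5 -4 6 / -7 9 6]. Elementwise product with the kernel and sum: 6·2 + -1·-1 + -5·1 + -4·-2 + 6·3 + -7·1 + 9·-1 + 6·-1.

12 6 -18 -1
-12 -20 48 -25
13 -27 26 20
-22 29 -7 11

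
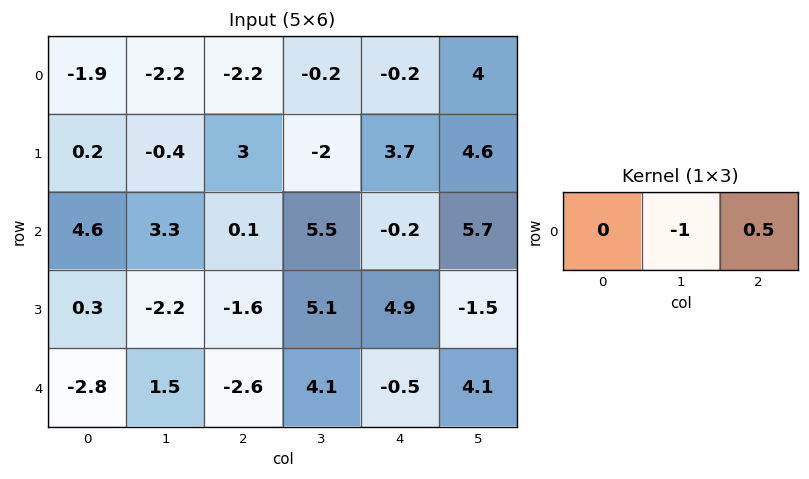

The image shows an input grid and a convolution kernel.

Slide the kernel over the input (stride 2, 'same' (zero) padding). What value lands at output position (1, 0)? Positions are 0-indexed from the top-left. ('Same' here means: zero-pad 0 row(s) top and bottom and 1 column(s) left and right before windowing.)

The receptive field on the zero-padded input at this output position is [0 4.6 3.3]. Elementwise product with the kernel and sum: 4.6·-1 + 3.3·0.5.

-2.95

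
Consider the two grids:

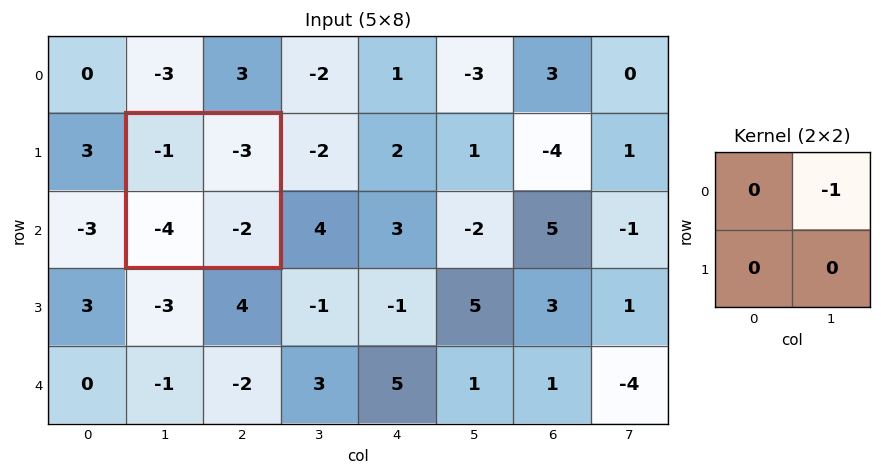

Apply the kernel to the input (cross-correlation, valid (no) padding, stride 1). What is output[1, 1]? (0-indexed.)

3

The receptive field on the input at this output position is [-1 -3 / -4 -2]. Elementwise product with the kernel and sum: -3·-1.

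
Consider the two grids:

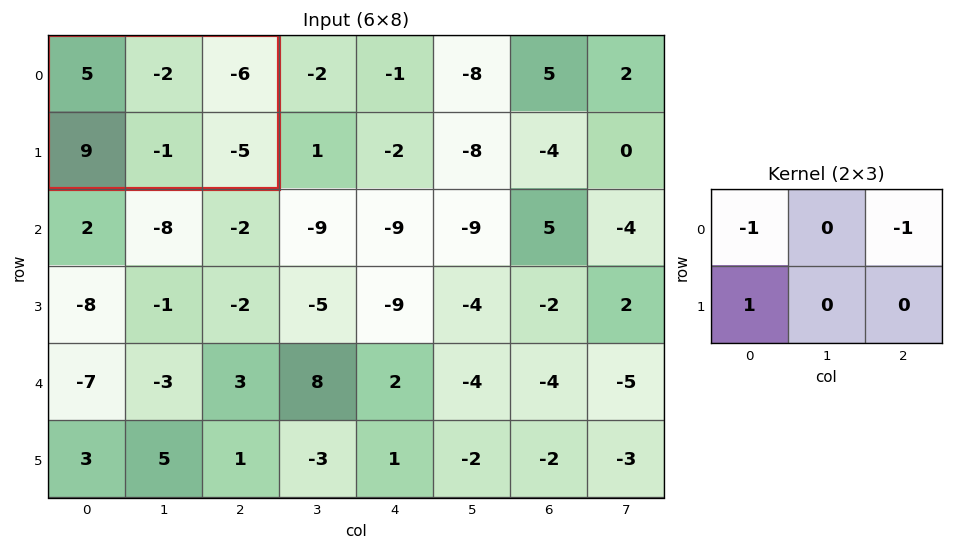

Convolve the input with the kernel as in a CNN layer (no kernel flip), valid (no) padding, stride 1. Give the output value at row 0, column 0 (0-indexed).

The receptive field on the input at this output position is [5 -2 -6 / 9 -1 -5]. Elementwise product with the kernel and sum: 5·-1 + -6·-1 + 9·1.

10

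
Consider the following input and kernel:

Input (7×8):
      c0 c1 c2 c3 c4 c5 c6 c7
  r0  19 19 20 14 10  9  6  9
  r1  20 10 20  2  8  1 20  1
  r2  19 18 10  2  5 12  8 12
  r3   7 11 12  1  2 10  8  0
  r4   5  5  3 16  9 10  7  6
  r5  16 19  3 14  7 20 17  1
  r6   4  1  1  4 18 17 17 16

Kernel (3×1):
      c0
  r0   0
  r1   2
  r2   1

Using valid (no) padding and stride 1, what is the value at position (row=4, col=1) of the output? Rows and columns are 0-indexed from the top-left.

The receptive field on the input at this output position is [5 / 19 / 1]. Elementwise product with the kernel and sum: 19·2 + 1·1.

39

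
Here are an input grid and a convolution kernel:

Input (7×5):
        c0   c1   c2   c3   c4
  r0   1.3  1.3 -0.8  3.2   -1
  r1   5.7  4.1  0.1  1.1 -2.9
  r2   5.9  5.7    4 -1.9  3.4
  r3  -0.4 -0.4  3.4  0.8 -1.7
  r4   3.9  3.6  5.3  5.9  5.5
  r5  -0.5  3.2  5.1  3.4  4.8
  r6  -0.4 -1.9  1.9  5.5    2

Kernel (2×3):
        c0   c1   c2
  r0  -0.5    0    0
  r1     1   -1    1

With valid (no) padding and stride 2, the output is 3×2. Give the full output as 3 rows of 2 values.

Output[0,0]: The receptive field on the input at this output position is [1.3 1.3 -0.8 / 5.7 4.1 0.1]. Elementwise product with the kernel and sum: 1.3·-0.5 + 5.7·1 + 4.1·-1 + 0.1·1.

1.05 -3.5
0.45 -1.1
-0.55 3.85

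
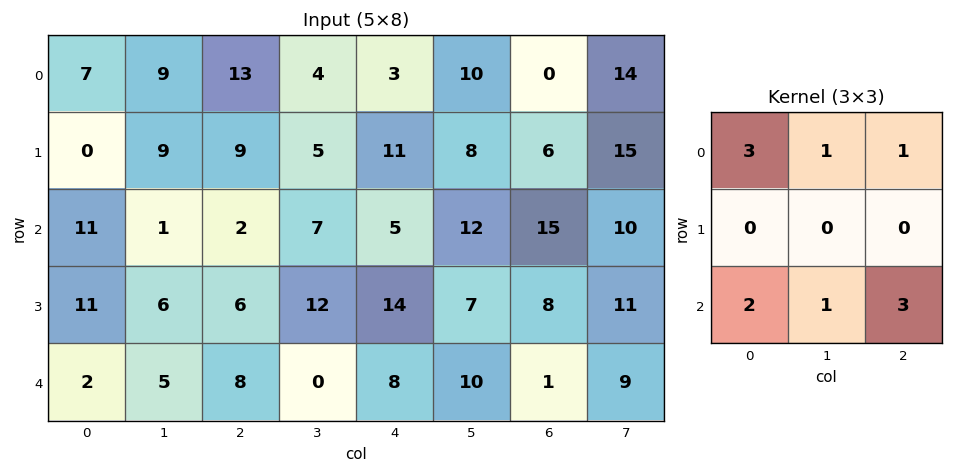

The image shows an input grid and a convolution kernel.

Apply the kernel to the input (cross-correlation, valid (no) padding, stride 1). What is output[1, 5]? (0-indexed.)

The receptive field on the input at this output position is [8 6 15 / 12 15 10 / 7 8 11]. Elementwise product with the kernel and sum: 8·3 + 6·1 + 15·1 + 7·2 + 8·1 + 11·3.

100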